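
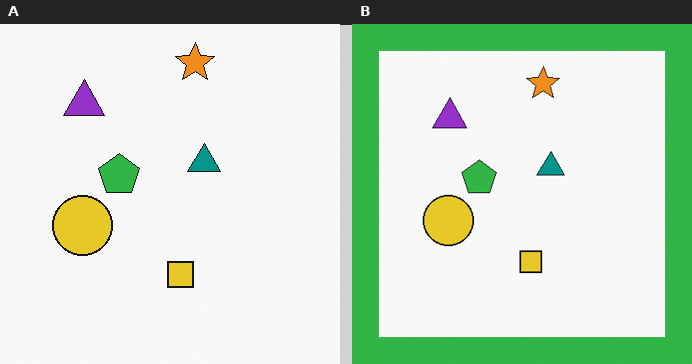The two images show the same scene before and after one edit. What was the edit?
It was framed with a green border.

A solid green frame runs around the edge of the right (B) image, with the content slightly shrunk inside it.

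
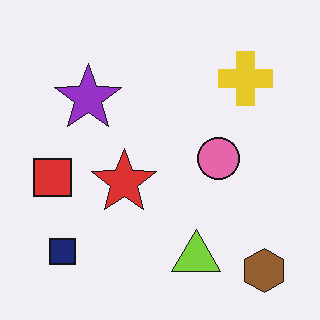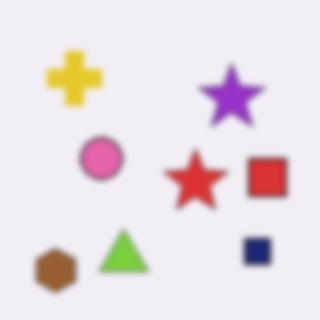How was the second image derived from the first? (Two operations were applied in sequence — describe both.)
This is the original image flipped horizontally (left ↔ right), then moderately blurred.

The red square is in the left of the first image and the right of the second — shapes on opposite sides of the vertical midline have swapped in a mirror flip. Shape edges and outlines are uniformly softened across the whole image.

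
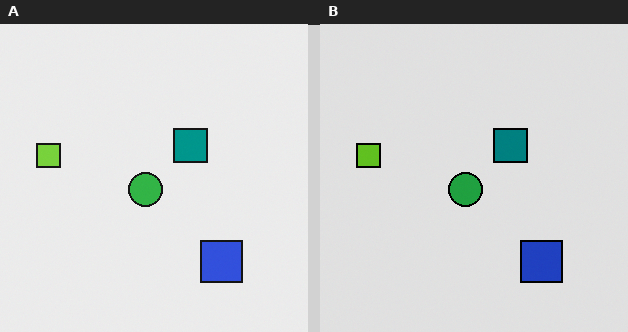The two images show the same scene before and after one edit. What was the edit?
It was moderately posterized.

Each flat color has snapped to a coarser quantized level — most visibly, the near-white background has dropped to a flat grey.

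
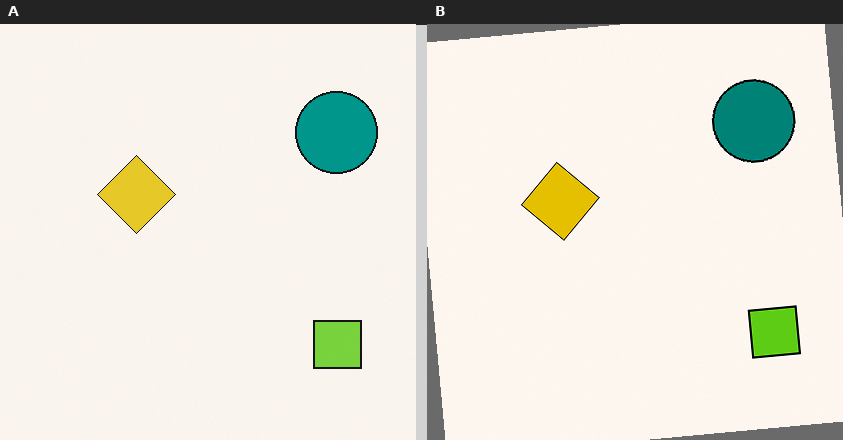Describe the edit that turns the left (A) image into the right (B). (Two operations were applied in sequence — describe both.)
The right (B) image is the left (A) rotated counter-clockwise by a slight angle, then given slightly increased contrast.

Every shape is tilted by the same angle and the image corners show triangular fill wedges — a whole-image rotation by a non-right angle. Tones are pushed away from mid-grey across the whole image — a global contrast change.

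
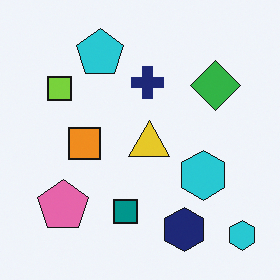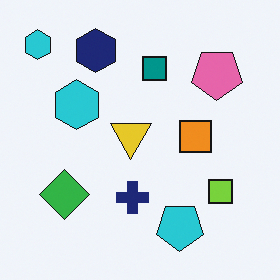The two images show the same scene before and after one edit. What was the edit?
Rotated 180°.

The pink pentagon sits in the bottom-left of the first image and the top-right of the second — consistent with a whole-image 180° rotation.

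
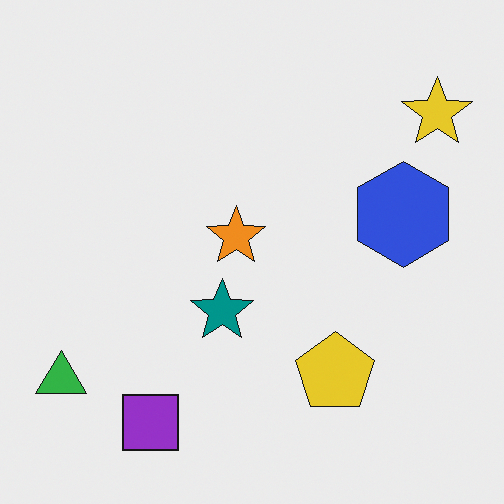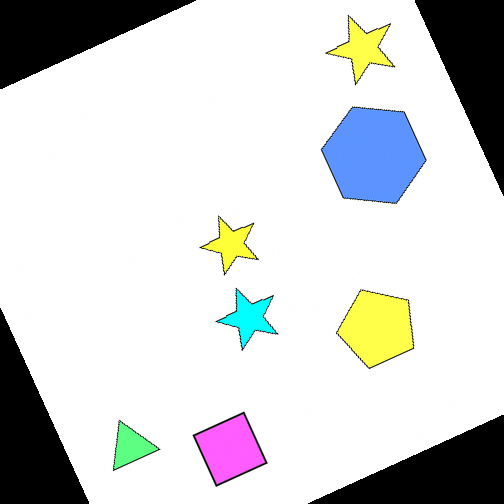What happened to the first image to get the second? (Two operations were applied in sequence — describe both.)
The transformation is: noticeably brightened, then rotated counter-clockwise by a moderate amount.

Every pixel — background and shapes alike — is uniformly brightened. Every shape is tilted by the same angle and the image corners show triangular fill wedges — a whole-image rotation by a non-right angle.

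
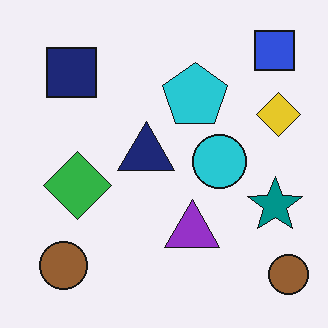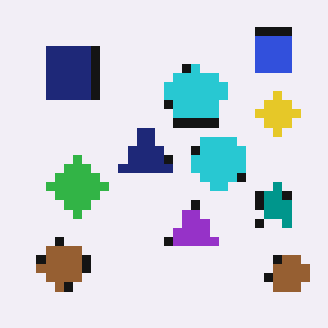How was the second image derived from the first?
It was heavily pixelated into large blocks.

Shapes are reduced to large square blocks; fine edges and outlines are lost — a downscale-then-upscale (mosaic) effect.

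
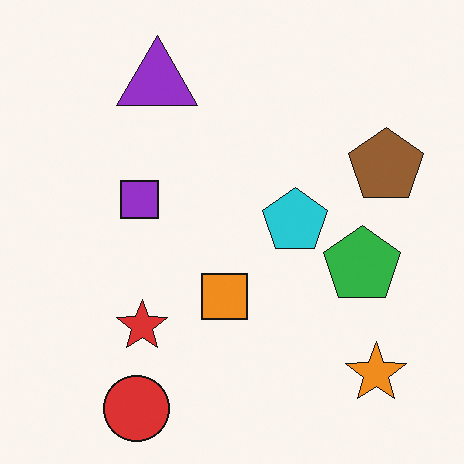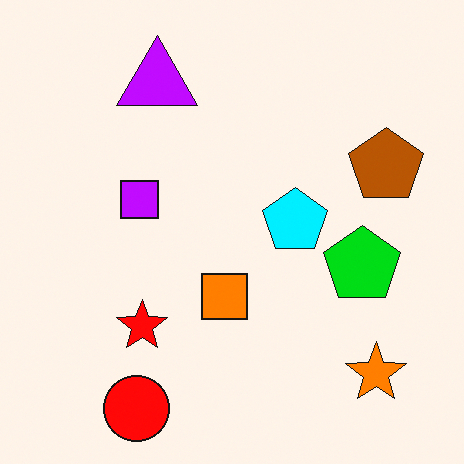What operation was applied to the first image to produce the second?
Heavily oversaturated.

All colors are more vivid — a global saturation change.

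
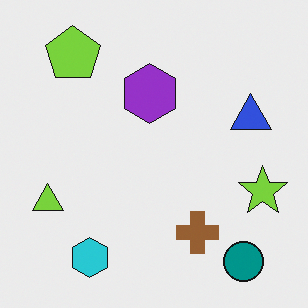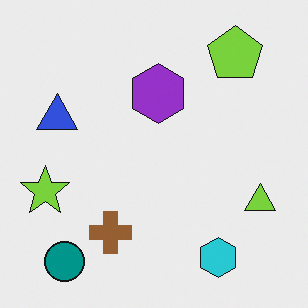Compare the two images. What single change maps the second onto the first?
The first image is the second flipped horizontally (left ↔ right).

The lime star is in the left of the second image and the right of the first — shapes on opposite sides of the vertical midline have swapped in a mirror flip.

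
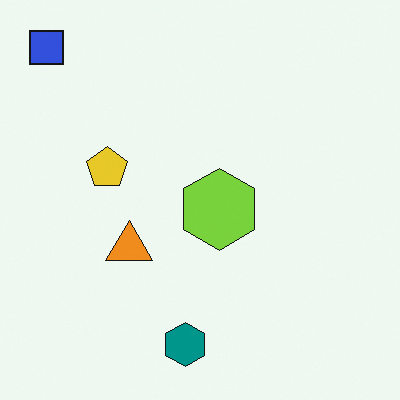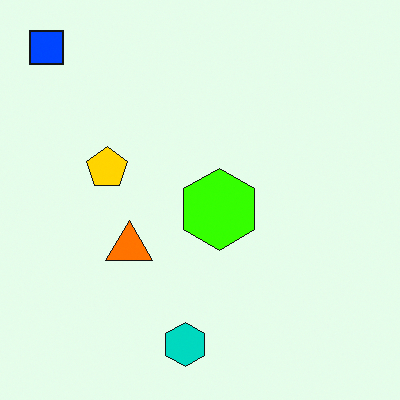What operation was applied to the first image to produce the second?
Made much more vivid (saturation change).

All colors are more vivid — a global saturation change.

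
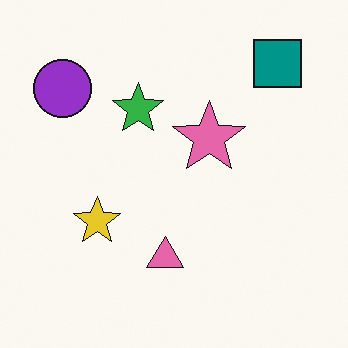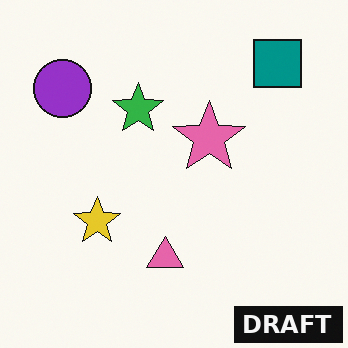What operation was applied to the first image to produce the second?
It was watermarked with the text "DRAFT" in the lower-right corner.

A dark label reading "DRAFT" appears in the lower-right corner.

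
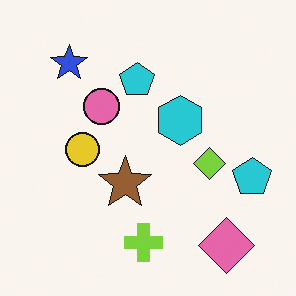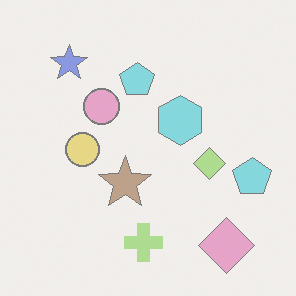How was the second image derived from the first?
This is the original image washed out (contrast reduced).

Tones are pushed toward mid-grey across the whole image — a global contrast change.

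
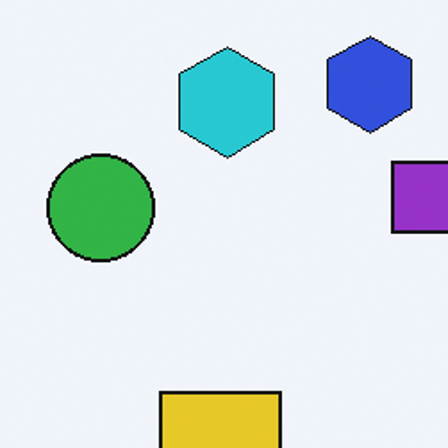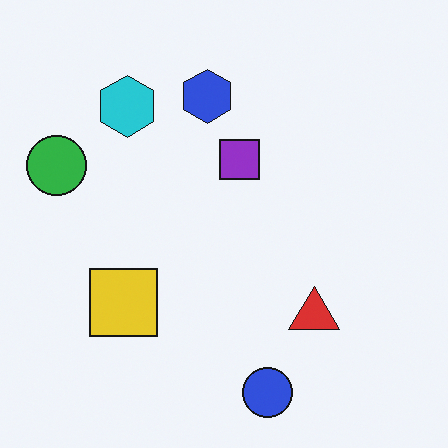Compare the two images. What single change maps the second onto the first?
Cropped tightly and scaled back up.

The visible shapes are larger and the field of view is narrower; shapes near the original edges may be partly or wholly outside the frame — a crop-and-rescale.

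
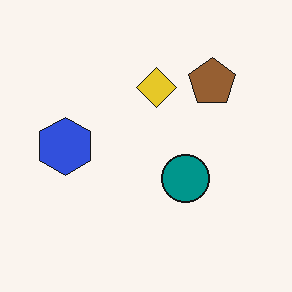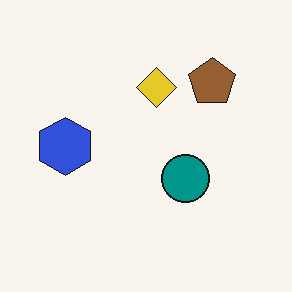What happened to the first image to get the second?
The image was JPEG-compressed with visible artifacts.

Blocky 8×8 compression artifacts appear around shape edges and the flat background shows ringing — characteristic JPEG degradation.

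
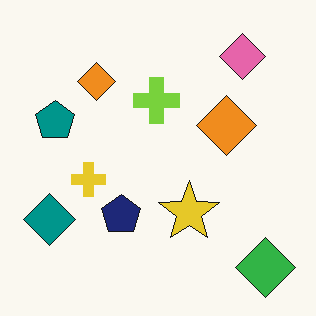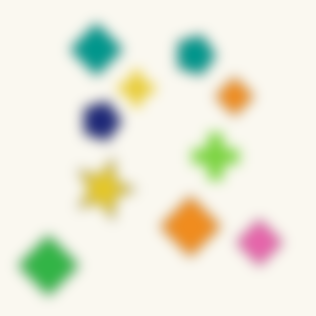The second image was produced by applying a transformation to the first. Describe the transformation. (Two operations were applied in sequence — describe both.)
The image was rotated 90° clockwise, then strongly gaussian-blurred.

The green diamond sits in the bottom-right of the first image and the bottom-left of the second — consistent with a whole-image 90° clockwise rotation. Shape edges and outlines are uniformly softened across the whole image.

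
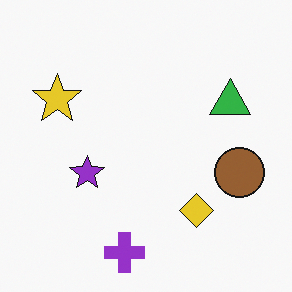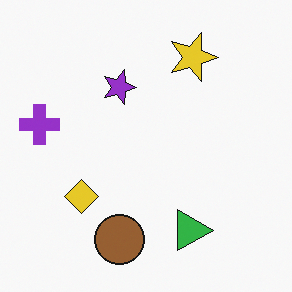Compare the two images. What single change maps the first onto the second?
This is the original image rotated 90° clockwise.

The purple cross sits in the bottom of the first image and the left of the second — consistent with a whole-image 90° clockwise rotation.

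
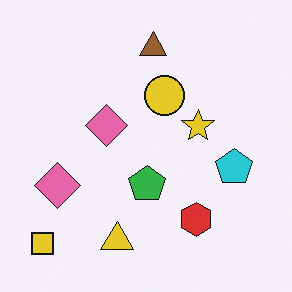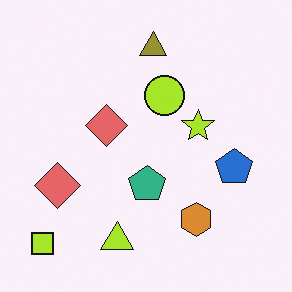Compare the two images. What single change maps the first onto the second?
The second image is the first hue-shifted slightly.

Every shape's color has rotated by the same amount around the hue wheel — a uniform hue shift.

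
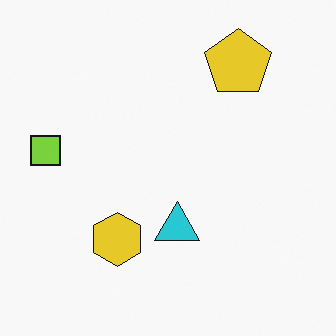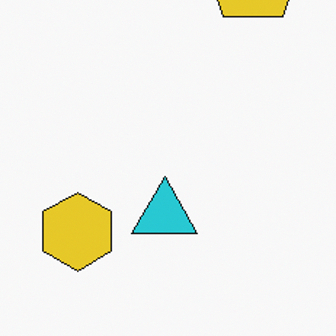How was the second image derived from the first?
Cropped to a modestly smaller region and rescaled.

The visible shapes are larger and the field of view is narrower; shapes near the original edges may be partly or wholly outside the frame — a crop-and-rescale.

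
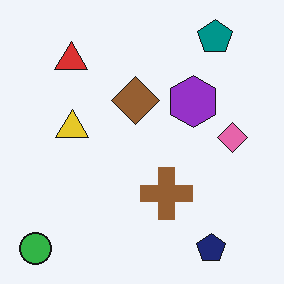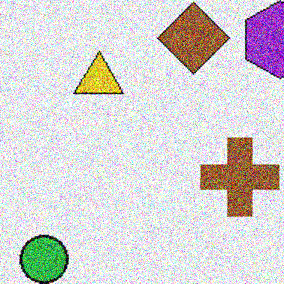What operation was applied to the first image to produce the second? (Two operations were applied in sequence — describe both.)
Cropped slightly and scaled back up, then degraded with a thick layer of grain.

The visible shapes are larger and the field of view is narrower; shapes near the original edges may be partly or wholly outside the frame — a crop-and-rescale. Random speckle covers the whole image, including the flat background.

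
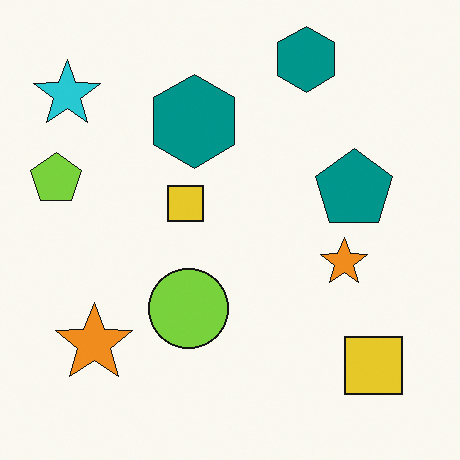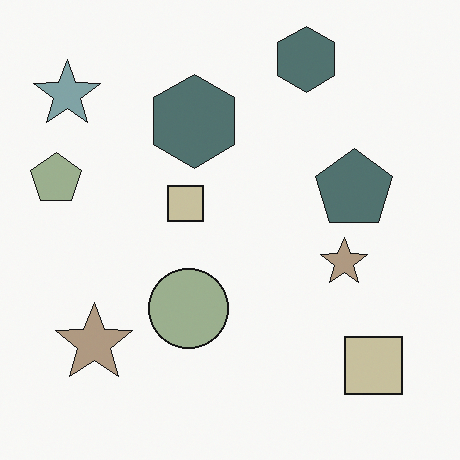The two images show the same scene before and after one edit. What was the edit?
The image was heavily desaturated.

All colors are more muted and greyish — a global saturation change.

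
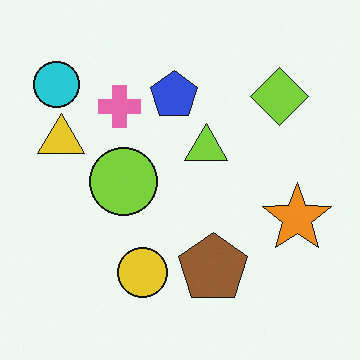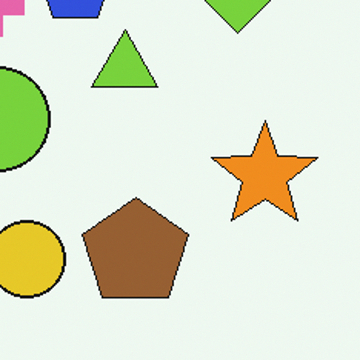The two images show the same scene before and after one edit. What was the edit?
The second image is the first cropped to a modestly smaller region and rescaled.

The visible shapes are larger and the field of view is narrower; shapes near the original edges may be partly or wholly outside the frame — a crop-and-rescale.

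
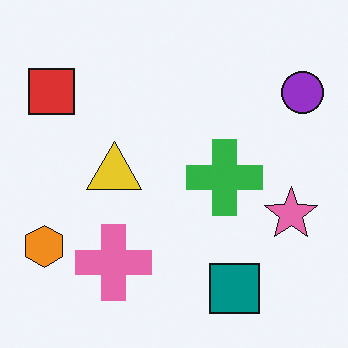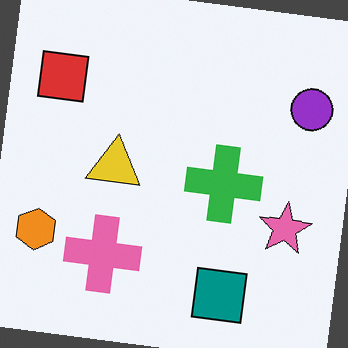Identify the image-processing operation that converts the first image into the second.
Rotated clockwise by a few degrees.

Every shape is tilted by the same angle and the image corners show triangular fill wedges — a whole-image rotation by a non-right angle.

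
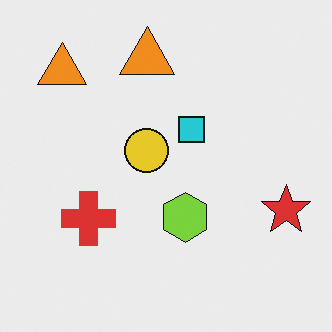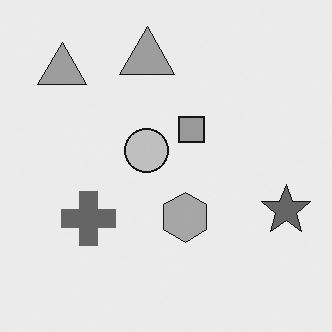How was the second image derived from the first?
The transformation is: converted to grayscale.

All color is removed — every shape is now a shade of grey.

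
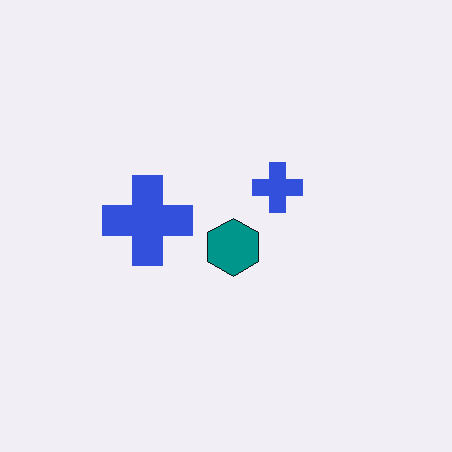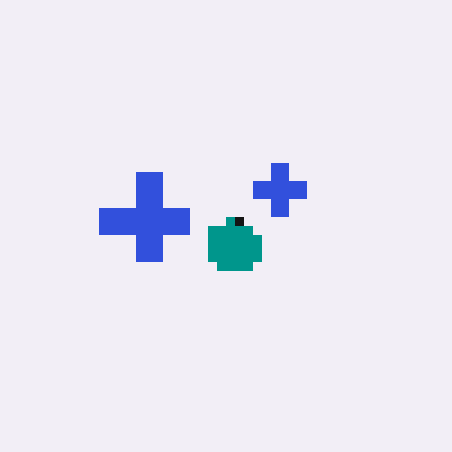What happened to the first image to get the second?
The image was heavily pixelated into large blocks.

Shapes are reduced to large square blocks; fine edges and outlines are lost — a downscale-then-upscale (mosaic) effect.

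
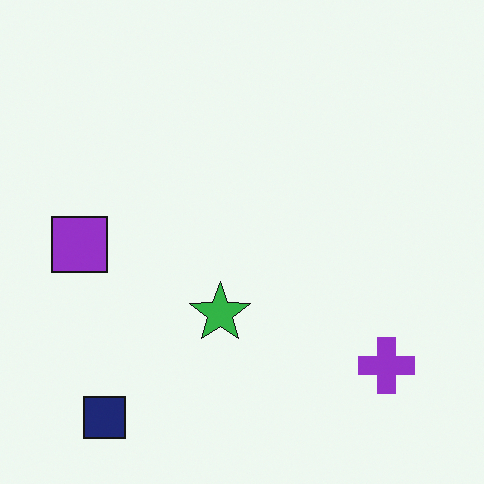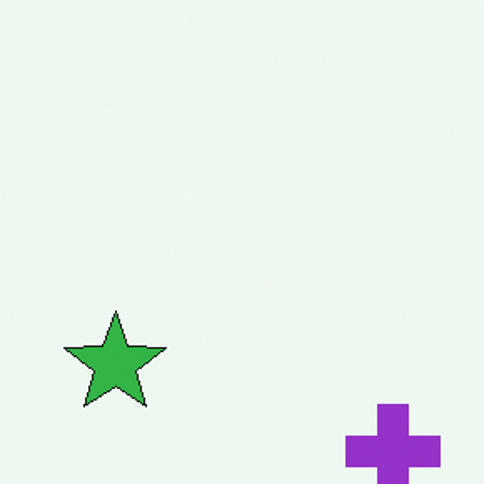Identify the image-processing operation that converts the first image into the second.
Cropped tightly and scaled back up.

The visible shapes are larger and the field of view is narrower; shapes near the original edges may be partly or wholly outside the frame — a crop-and-rescale.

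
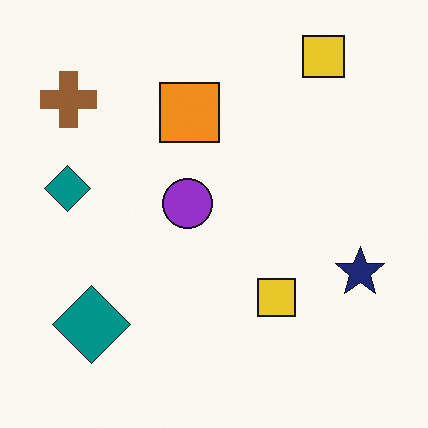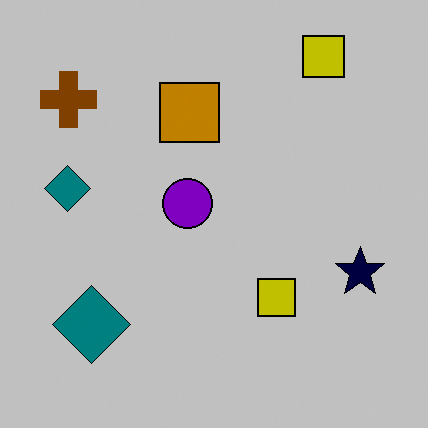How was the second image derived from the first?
The transformation is: heavily posterized to just a handful of flat colors.

Each flat color has snapped to a coarser quantized level — most visibly, the near-white background has dropped to a flat grey.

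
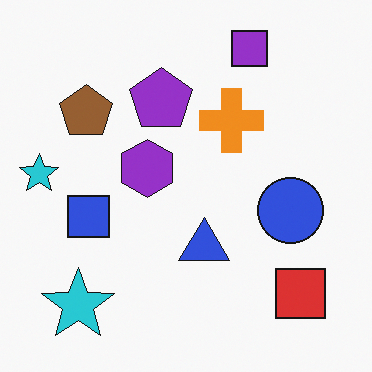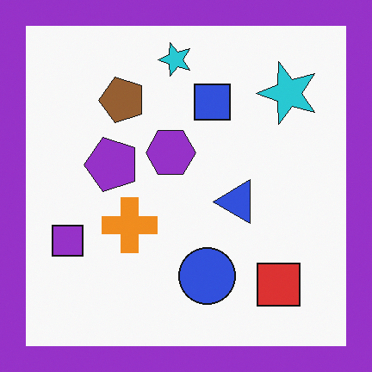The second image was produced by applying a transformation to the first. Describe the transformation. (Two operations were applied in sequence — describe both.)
Transposed (reflected across the top-left ↔ bottom-right diagonal), then framed with a purple border.

Shapes have swapped their row and column positions — what was in the top-right is now in the bottom-left — a diagonal reflection. A solid purple frame runs around the edge of the second image, with the content slightly shrunk inside it.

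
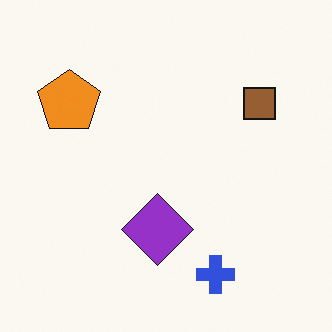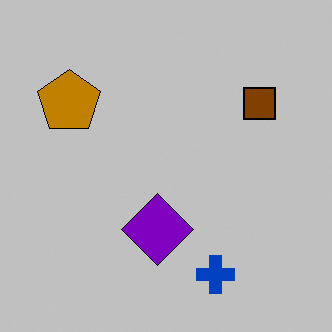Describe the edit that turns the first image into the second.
The image was heavily posterized to just a handful of flat colors.

Each flat color has snapped to a coarser quantized level — most visibly, the near-white background has dropped to a flat grey.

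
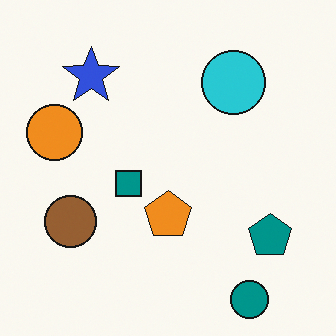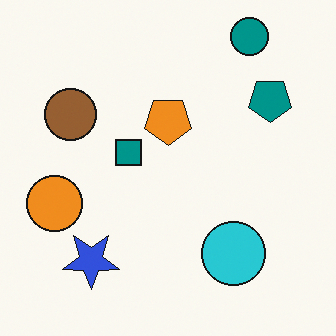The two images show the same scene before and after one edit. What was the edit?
The image was flipped vertically (top ↔ bottom).

The teal circle is in the bottom-right of the first image and the top-right of the second — shapes on opposite sides of the horizontal midline have swapped in a mirror flip.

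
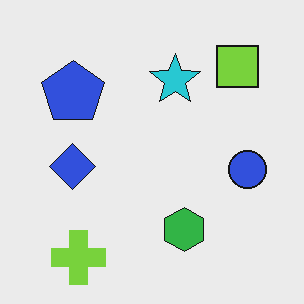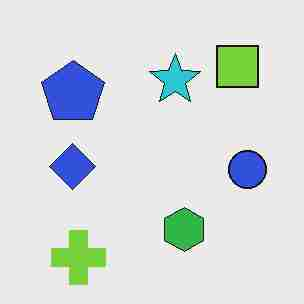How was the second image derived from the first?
It was heavily JPEG-compressed with obvious blocking artifacts.

Blocky 8×8 compression artifacts appear around shape edges and the flat background shows ringing — characteristic JPEG degradation.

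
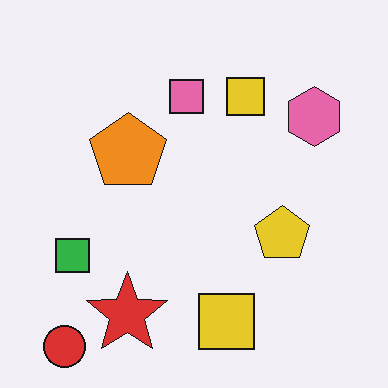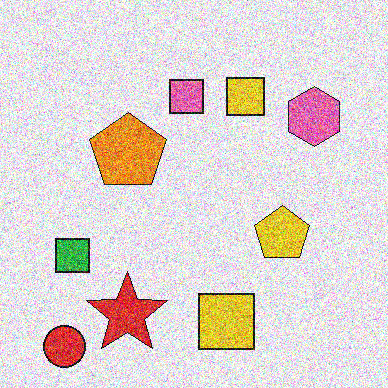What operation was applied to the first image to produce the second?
This is the original image degraded with a thick layer of grain.

Random speckle covers the whole image, including the flat background.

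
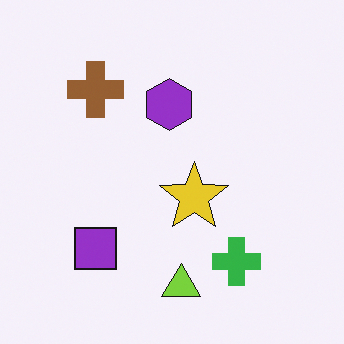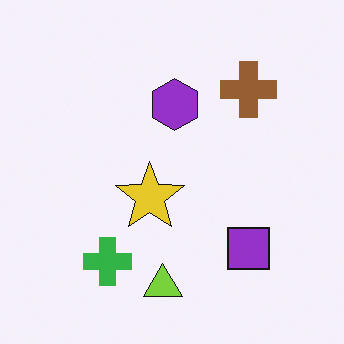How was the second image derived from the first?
This is the original image flipped horizontally (left ↔ right).

The brown cross is in the top-left of the first image and the top-right of the second — shapes on opposite sides of the vertical midline have swapped in a mirror flip.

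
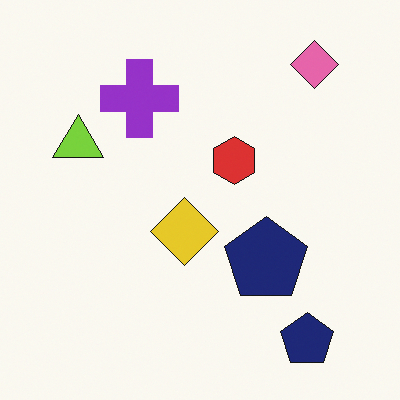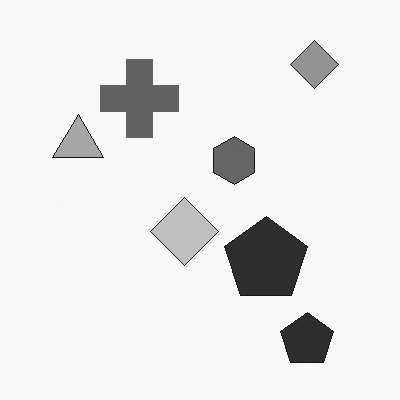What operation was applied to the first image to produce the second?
The transformation is: converted to grayscale.

All color is removed — every shape is now a shade of grey.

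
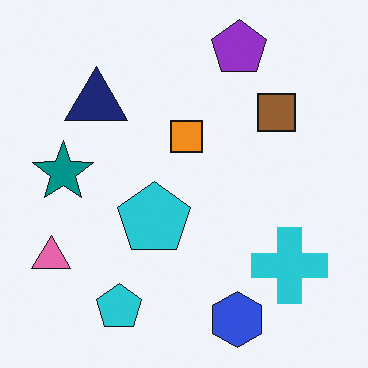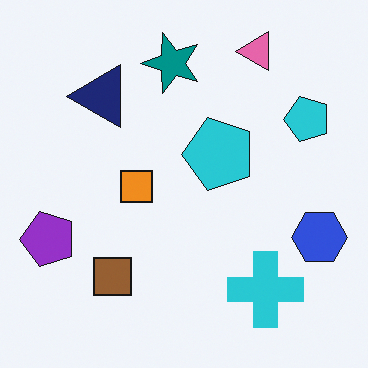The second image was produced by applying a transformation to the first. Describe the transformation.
This is the original image transposed (reflected across the top-left ↔ bottom-right diagonal).

Shapes have swapped their row and column positions — what was in the top-right is now in the bottom-left — a diagonal reflection.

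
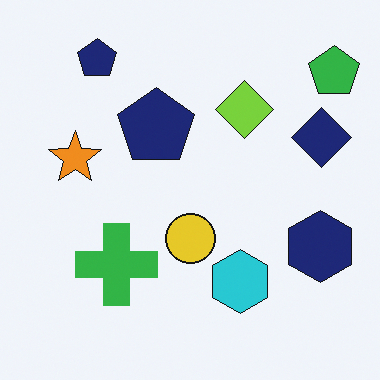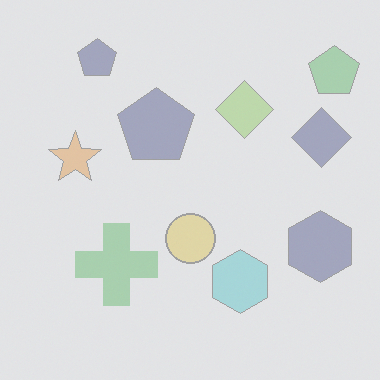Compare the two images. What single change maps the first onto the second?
The image was washed out (contrast reduced).

Tones are pushed toward mid-grey across the whole image — a global contrast change.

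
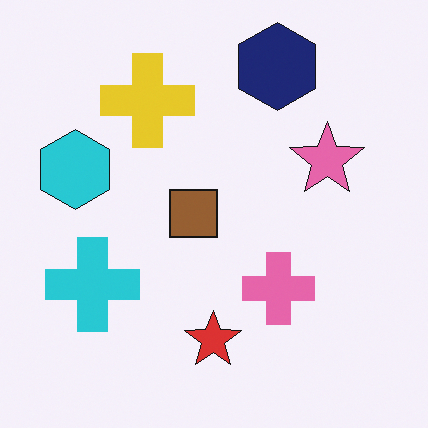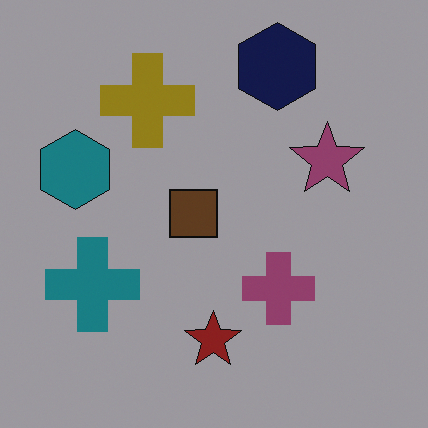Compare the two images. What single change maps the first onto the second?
The transformation is: noticeably darkened.

Every pixel — background and shapes alike — is uniformly darkened.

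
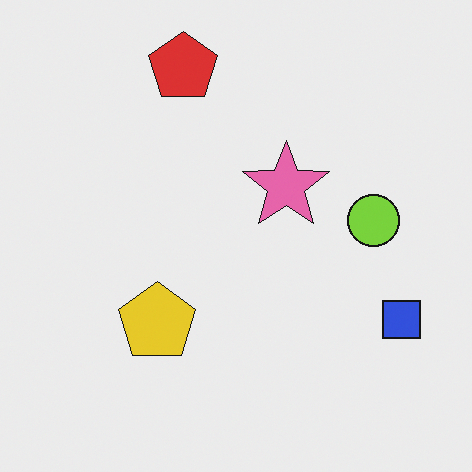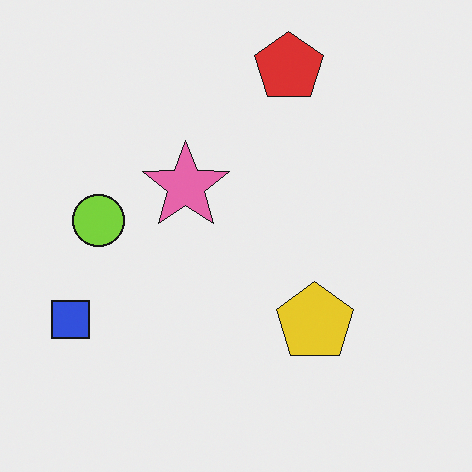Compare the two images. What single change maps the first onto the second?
The transformation is: flipped horizontally (left ↔ right).

The blue square is in the bottom-right of the first image and the bottom-left of the second — shapes on opposite sides of the vertical midline have swapped in a mirror flip.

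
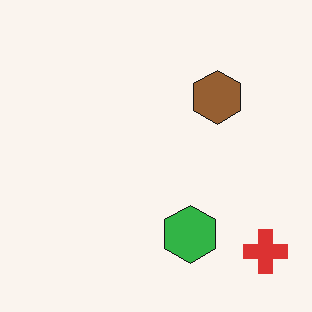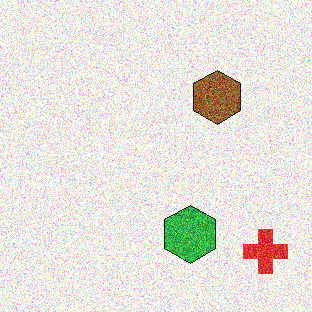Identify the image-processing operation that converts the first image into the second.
The second image is the first degraded with heavy additive noise.

Random speckle covers the whole image, including the flat background.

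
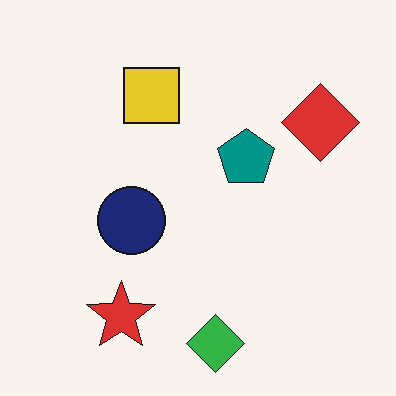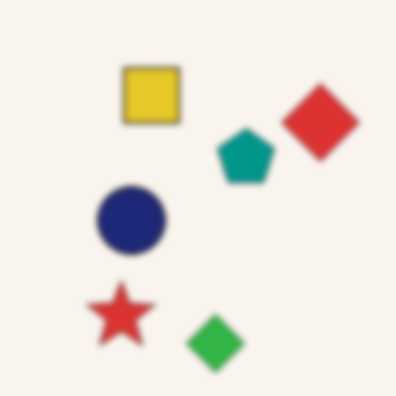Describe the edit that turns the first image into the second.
The transformation is: moderately blurred.

Shape edges and outlines are uniformly softened across the whole image.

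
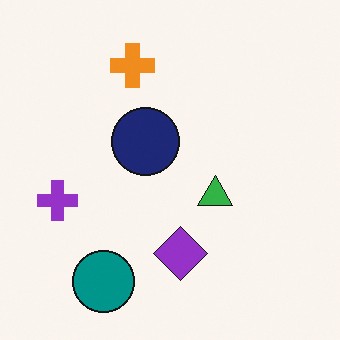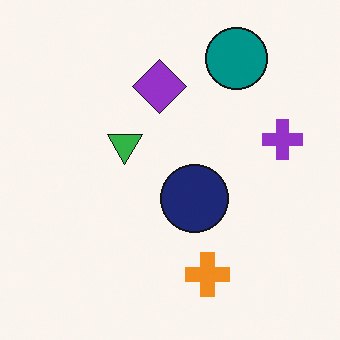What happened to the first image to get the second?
Rotated 180°.

The teal circle sits in the bottom-left of the first image and the top-right of the second — consistent with a whole-image 180° rotation.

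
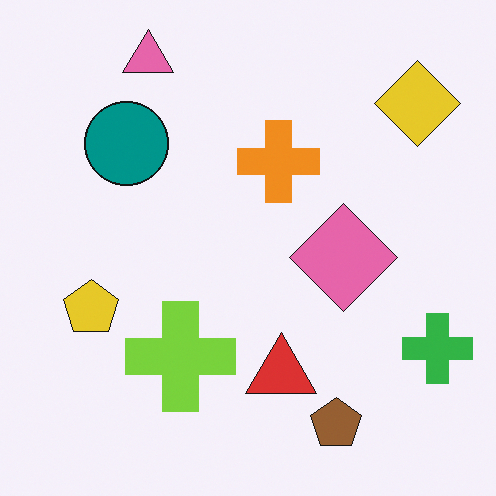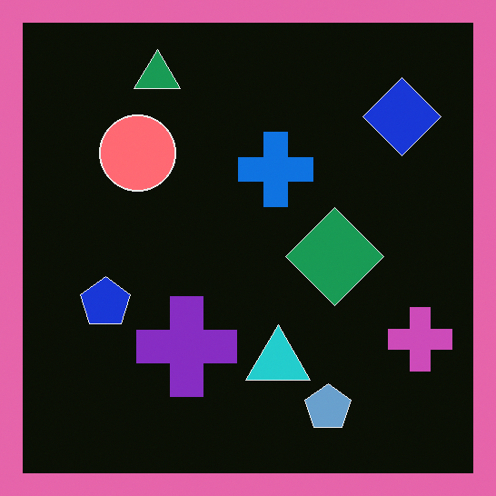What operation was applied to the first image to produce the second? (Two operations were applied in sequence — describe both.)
It was color-inverted (negative), then framed with a pink border.

The light background has become dark and every shape's color is its complement — a photographic negative. A solid pink frame runs around the edge of the second image, with the content slightly shrunk inside it.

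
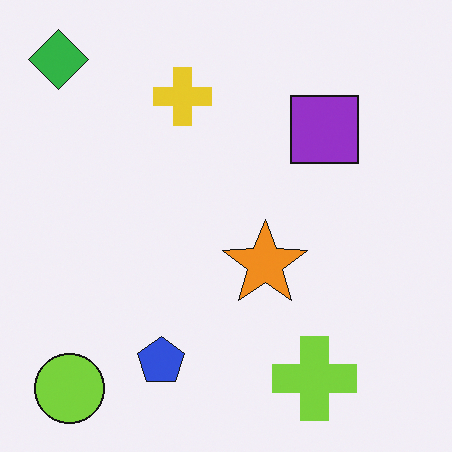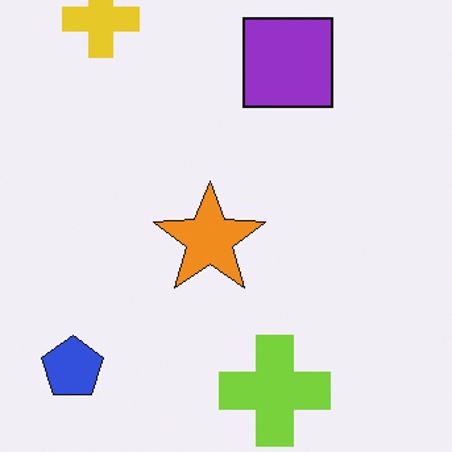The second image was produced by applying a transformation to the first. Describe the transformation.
The second image is the first cropped slightly and scaled back up.

The visible shapes are larger and the field of view is narrower; shapes near the original edges may be partly or wholly outside the frame — a crop-and-rescale.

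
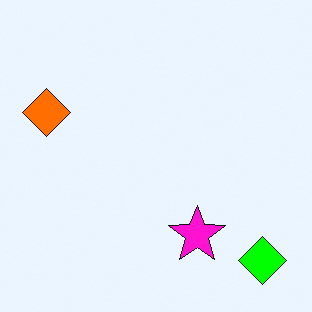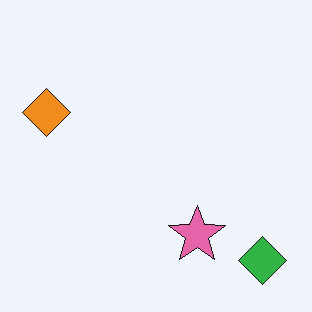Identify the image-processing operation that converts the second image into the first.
The transformation is: made much more vivid (saturation change).

All colors are more vivid — a global saturation change.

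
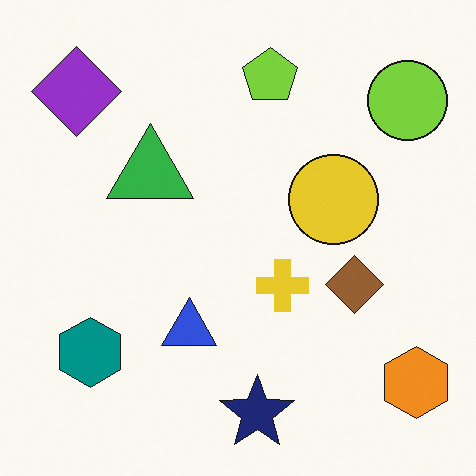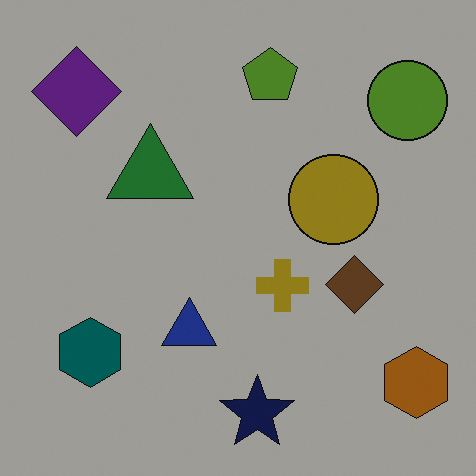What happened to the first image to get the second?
The transformation is: noticeably darkened.

Every pixel — background and shapes alike — is uniformly darkened.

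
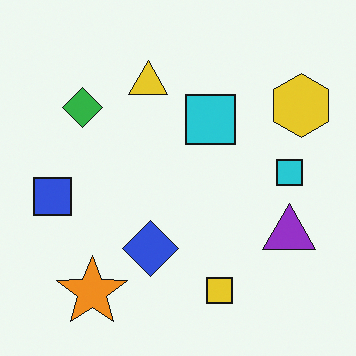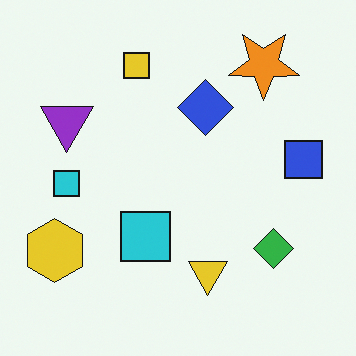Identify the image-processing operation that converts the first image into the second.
It was rotated 180°.

The yellow hexagon sits in the top-right of the first image and the bottom-left of the second — consistent with a whole-image 180° rotation.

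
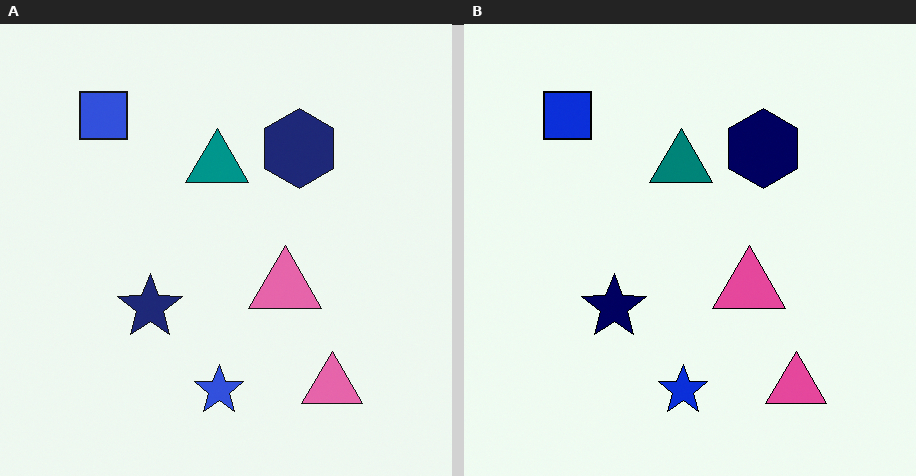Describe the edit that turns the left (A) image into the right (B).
The image was given slightly increased contrast.

Tones are pushed away from mid-grey across the whole image — a global contrast change.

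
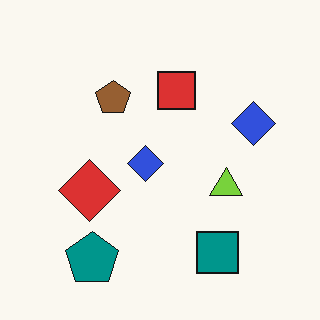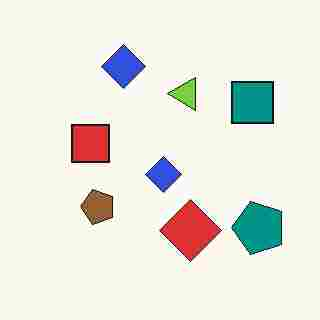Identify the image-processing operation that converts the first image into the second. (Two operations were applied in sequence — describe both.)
This is the original image rotated 90° counter-clockwise, then heavily JPEG-compressed with obvious blocking artifacts.

The teal pentagon sits in the bottom-left of the first image and the bottom-right of the second — consistent with a whole-image 90° counter-clockwise rotation. Blocky 8×8 compression artifacts appear around shape edges and the flat background shows ringing — characteristic JPEG degradation.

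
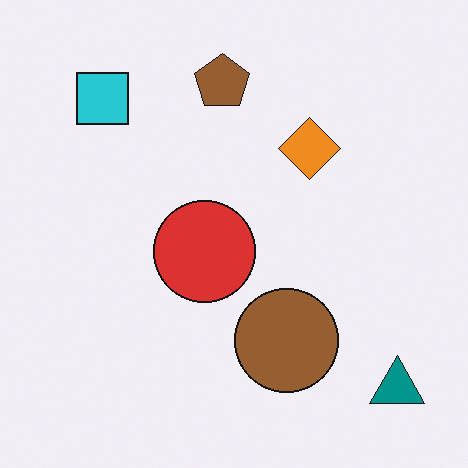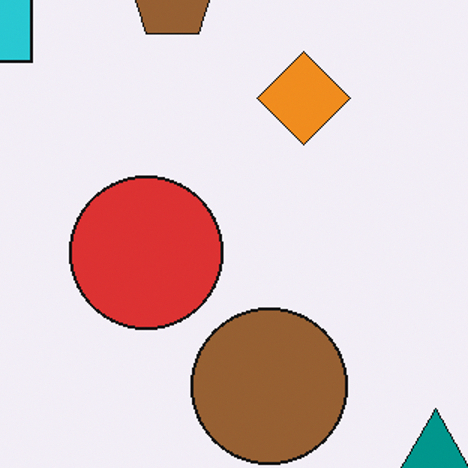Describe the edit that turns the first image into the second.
It was cropped slightly and scaled back up.

The visible shapes are larger and the field of view is narrower; shapes near the original edges may be partly or wholly outside the frame — a crop-and-rescale.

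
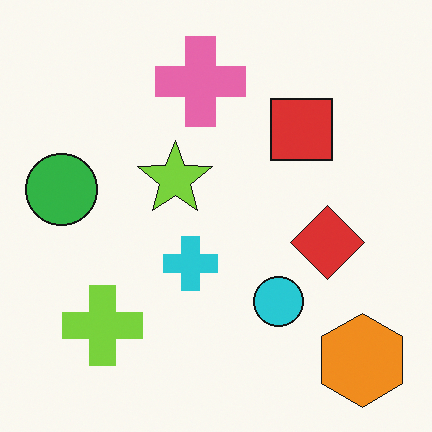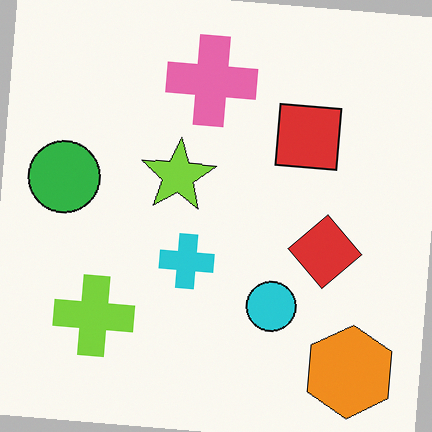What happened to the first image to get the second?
The image was rotated clockwise by a small amount.

Every shape is tilted by the same angle and the image corners show triangular fill wedges — a whole-image rotation by a non-right angle.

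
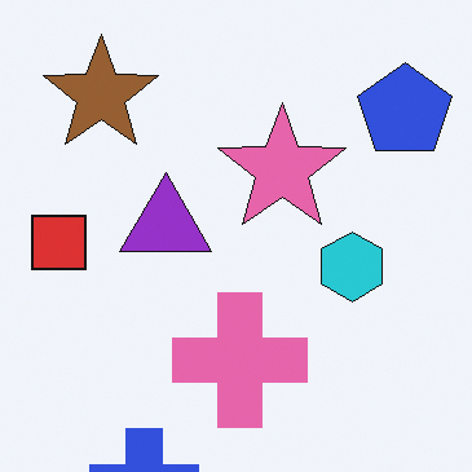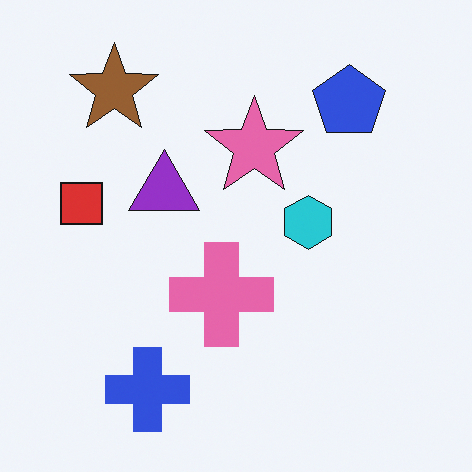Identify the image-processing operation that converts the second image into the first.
It was cropped to a modestly smaller region and rescaled.

The visible shapes are larger and the field of view is narrower; shapes near the original edges may be partly or wholly outside the frame — a crop-and-rescale.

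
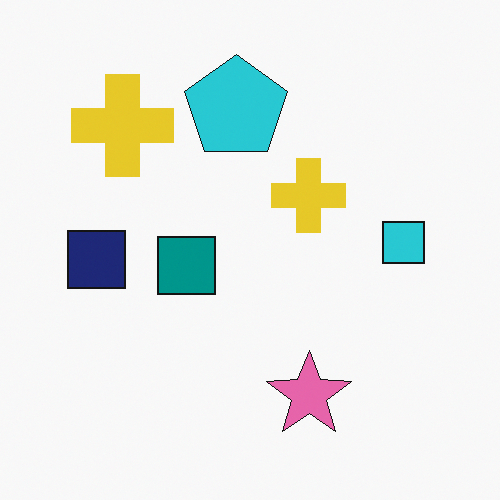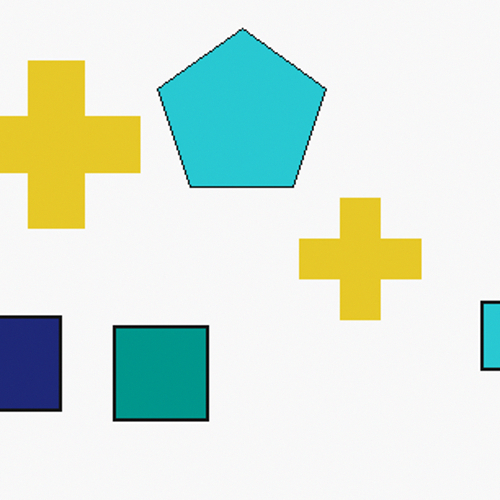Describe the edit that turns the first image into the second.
Cropped tightly and scaled back up.

The visible shapes are larger and the field of view is narrower; shapes near the original edges may be partly or wholly outside the frame — a crop-and-rescale.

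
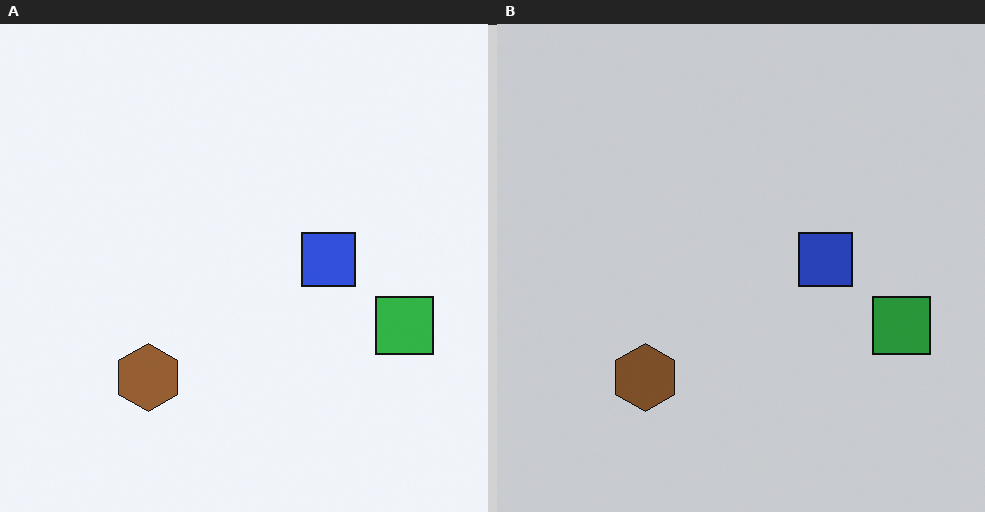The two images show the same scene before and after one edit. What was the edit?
Slightly darkened.

Every pixel — background and shapes alike — is uniformly darkened.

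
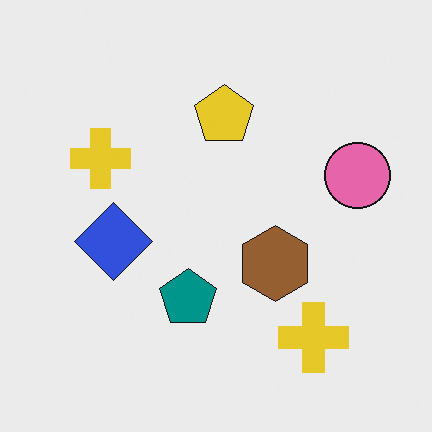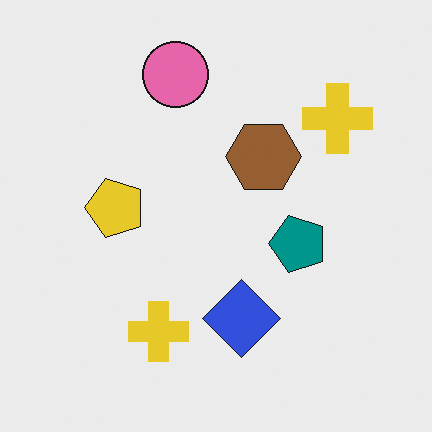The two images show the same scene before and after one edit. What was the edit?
The transformation is: rotated 90° counter-clockwise.

The pink circle sits in the right of the first image and the top of the second — consistent with a whole-image 90° counter-clockwise rotation.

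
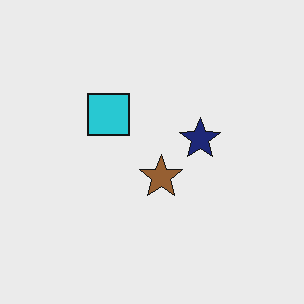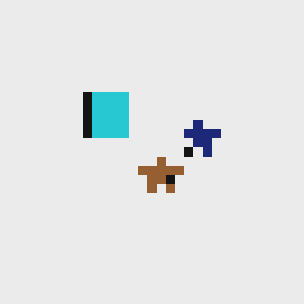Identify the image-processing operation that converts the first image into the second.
The second image is the first coarsely pixelated.

Shapes are reduced to large square blocks; fine edges and outlines are lost — a downscale-then-upscale (mosaic) effect.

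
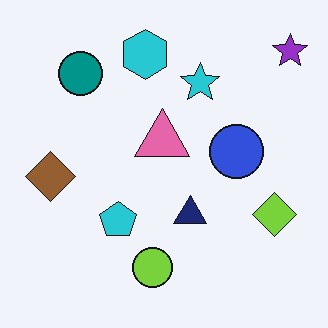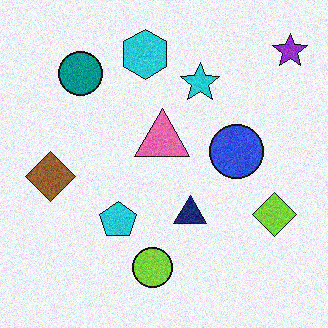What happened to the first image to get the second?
The second image is the first degraded with visible gaussian noise.

Random speckle covers the whole image, including the flat background.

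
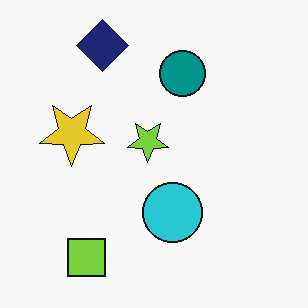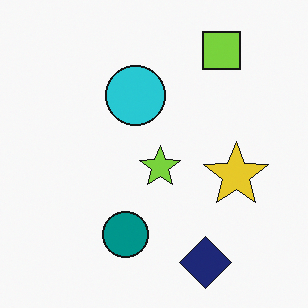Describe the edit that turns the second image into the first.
The first image is the second rotated 180°.

The lime square sits in the top-right of the second image and the bottom-left of the first — consistent with a whole-image 180° rotation.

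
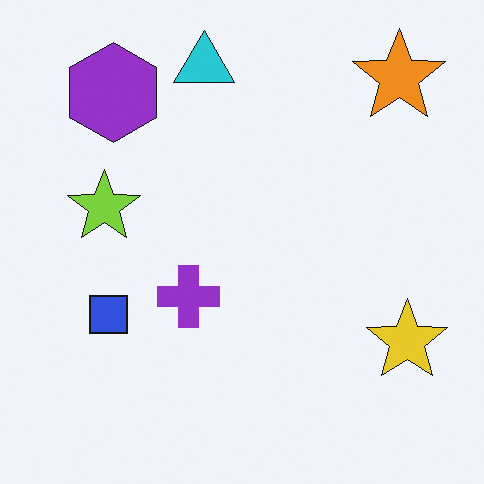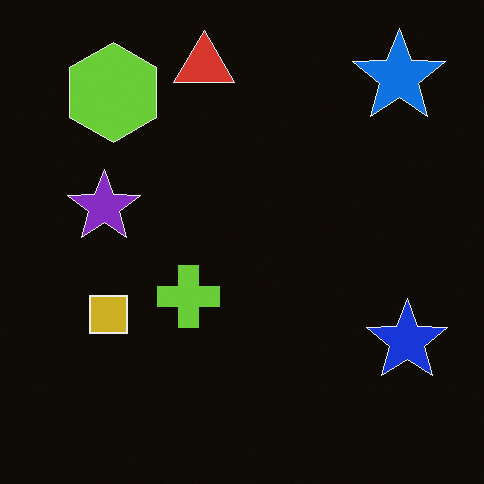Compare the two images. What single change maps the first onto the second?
The image was color-inverted (negative).

The light background has become dark and every shape's color is its complement — a photographic negative.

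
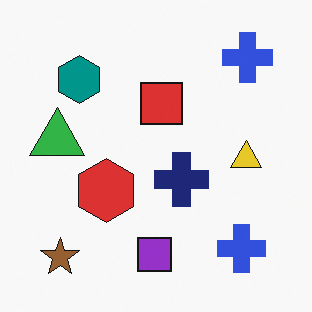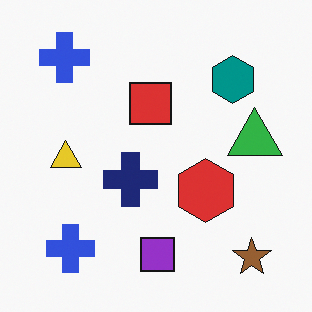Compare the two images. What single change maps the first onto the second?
The second image is the first flipped horizontally (left ↔ right).

The green triangle is in the left of the first image and the right of the second — shapes on opposite sides of the vertical midline have swapped in a mirror flip.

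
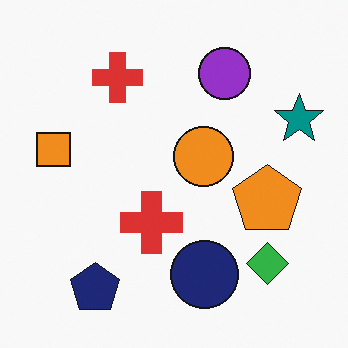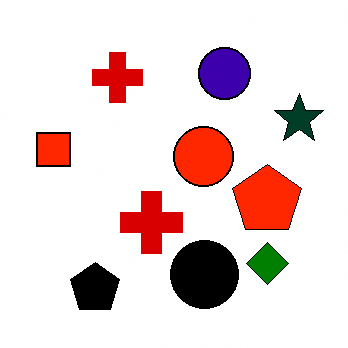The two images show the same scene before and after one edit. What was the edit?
This is the original image boosted in contrast.

Tones are pushed away from mid-grey across the whole image — a global contrast change.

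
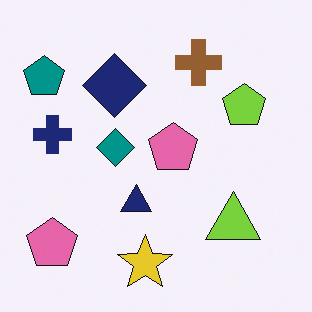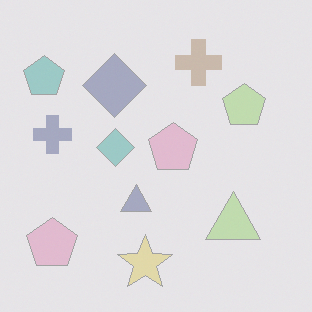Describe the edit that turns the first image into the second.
The image was given much lower contrast.

Tones are pushed toward mid-grey across the whole image — a global contrast change.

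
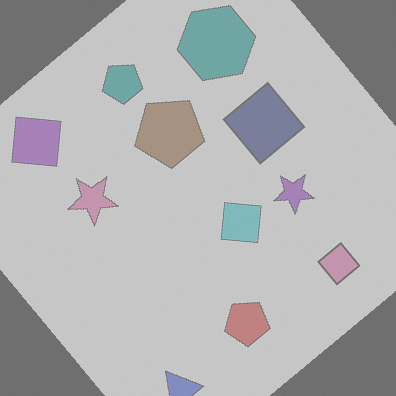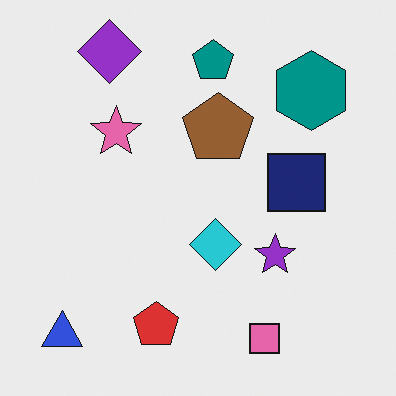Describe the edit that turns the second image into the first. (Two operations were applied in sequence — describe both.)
The first image is the second rotated counter-clockwise by a large amount — several tens of degrees, then given much lower contrast.

Every shape is tilted by the same angle and the image corners show triangular fill wedges — a whole-image rotation by a non-right angle. Tones are pushed toward mid-grey across the whole image — a global contrast change.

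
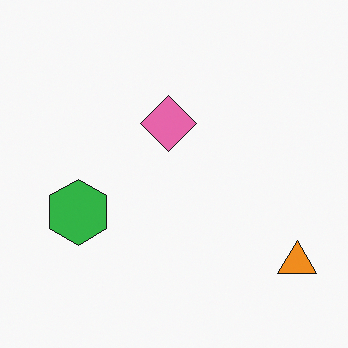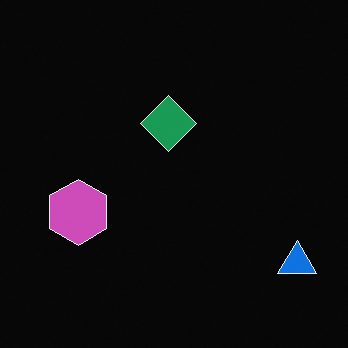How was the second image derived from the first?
The second image is the first color-inverted (negative).

The light background has become dark and every shape's color is its complement — a photographic negative.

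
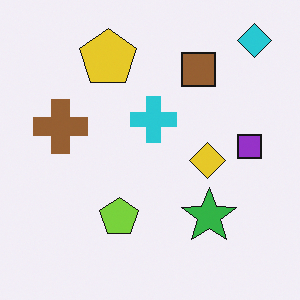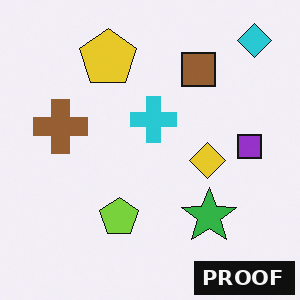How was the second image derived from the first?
This is the original image watermarked with the text "PROOF" in the lower-right corner.

A dark label reading "PROOF" appears in the lower-right corner.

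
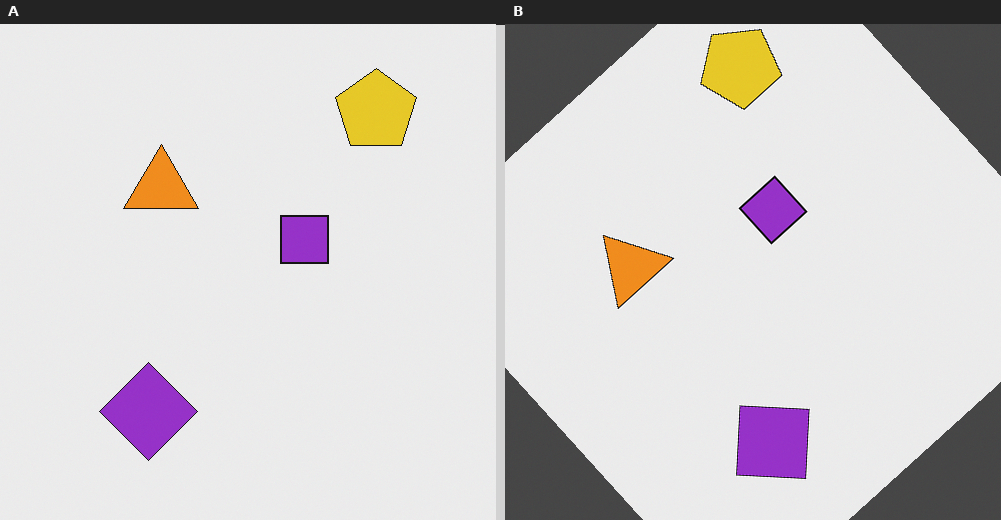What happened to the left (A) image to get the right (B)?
The image was rotated counter-clockwise by a large amount — several tens of degrees.

Every shape is tilted by the same angle and the image corners show triangular fill wedges — a whole-image rotation by a non-right angle.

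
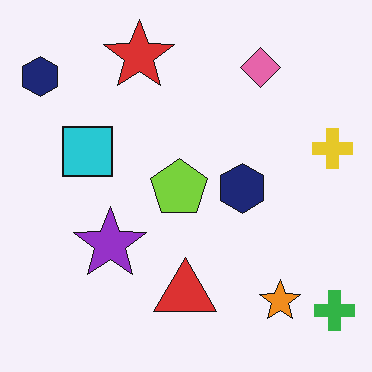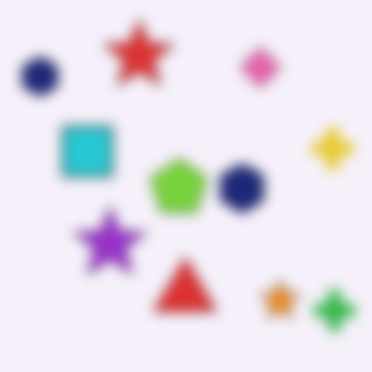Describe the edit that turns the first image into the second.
The transformation is: heavily blurred.

Shape edges and outlines are uniformly softened across the whole image.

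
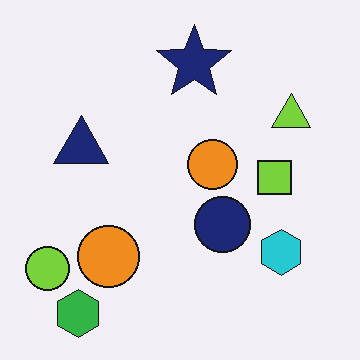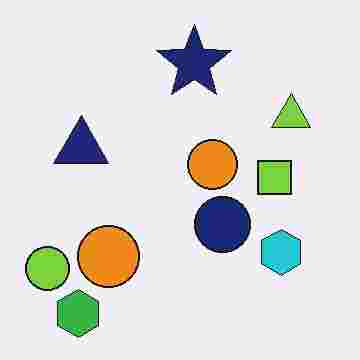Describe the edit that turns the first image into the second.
It was degraded with heavy JPEG compression.

Blocky 8×8 compression artifacts appear around shape edges and the flat background shows ringing — characteristic JPEG degradation.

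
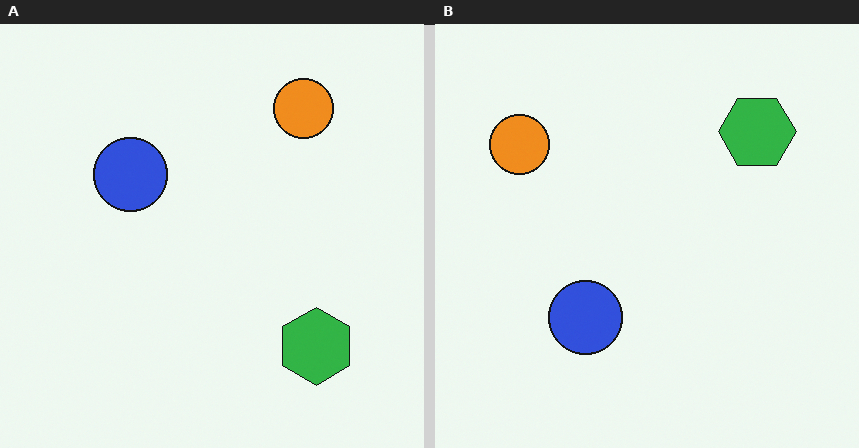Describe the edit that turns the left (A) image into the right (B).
The right (B) image is the left (A) rotated 90° counter-clockwise.

The orange circle sits in the top-right of the left (A) image and the top-left of the right (B) — consistent with a whole-image 90° counter-clockwise rotation.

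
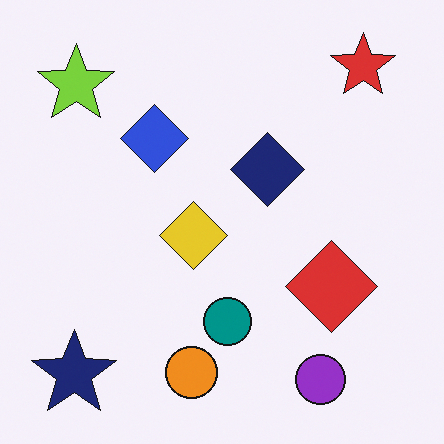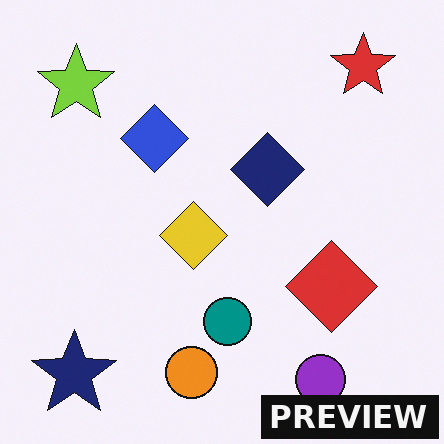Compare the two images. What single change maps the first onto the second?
The image was watermarked with the text "PREVIEW" in the lower-right corner.

A dark label reading "PREVIEW" appears in the lower-right corner.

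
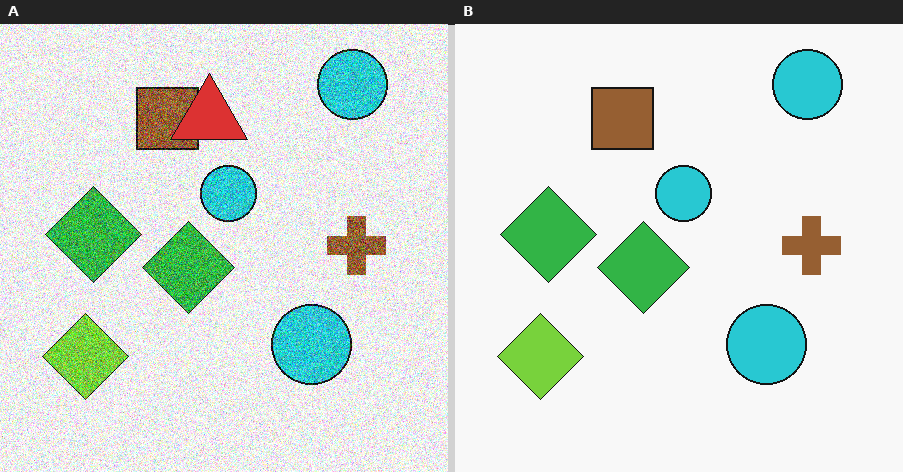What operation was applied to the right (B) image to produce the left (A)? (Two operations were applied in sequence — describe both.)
Degraded with strong gaussian noise, then overlaid with an additional red triangle.

Random speckle covers the whole image, including the flat background. A red triangle appears in the left (A) image that is absent from the right (B).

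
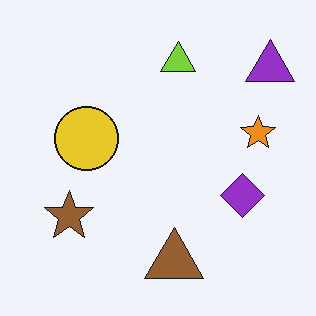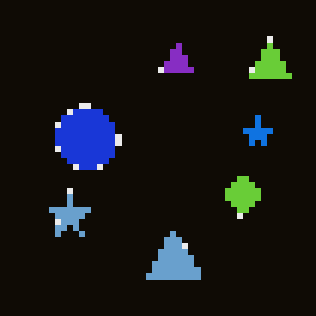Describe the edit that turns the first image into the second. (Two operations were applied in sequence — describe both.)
The second image is the first pixelated into visible square blocks, then color-inverted (negative).

Shapes are reduced to large square blocks; fine edges and outlines are lost — a downscale-then-upscale (mosaic) effect. The light background has become dark and every shape's color is its complement — a photographic negative.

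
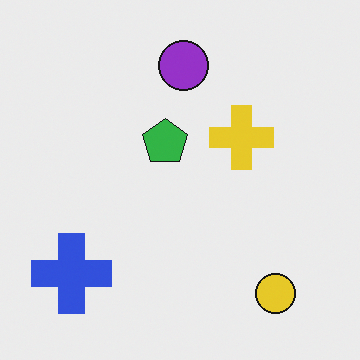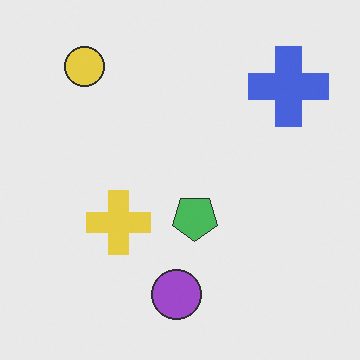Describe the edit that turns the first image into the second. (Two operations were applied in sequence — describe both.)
It was given slightly reduced contrast, then rotated 180°.

Tones are pushed toward mid-grey across the whole image — a global contrast change. The yellow circle sits in the bottom-right of the first image and the top-left of the second — consistent with a whole-image 180° rotation.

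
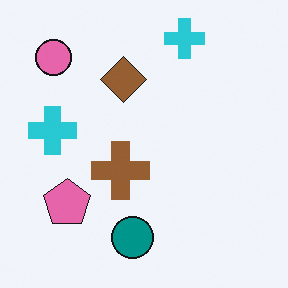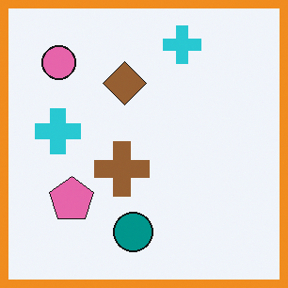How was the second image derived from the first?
The transformation is: framed with a orange border.

A solid orange frame runs around the edge of the second image, with the content slightly shrunk inside it.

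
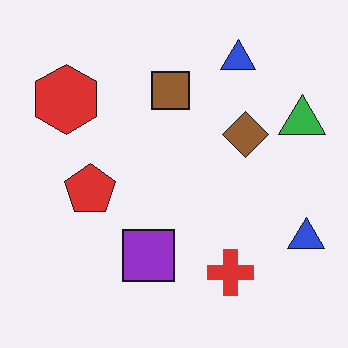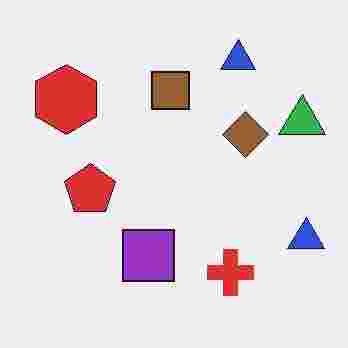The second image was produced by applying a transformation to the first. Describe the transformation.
The transformation is: heavily JPEG-compressed with obvious blocking artifacts.

Blocky 8×8 compression artifacts appear around shape edges and the flat background shows ringing — characteristic JPEG degradation.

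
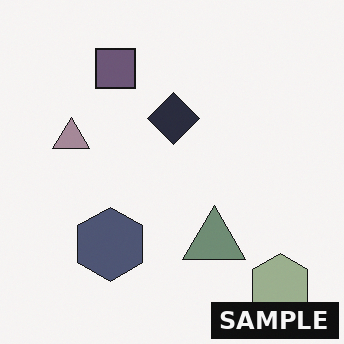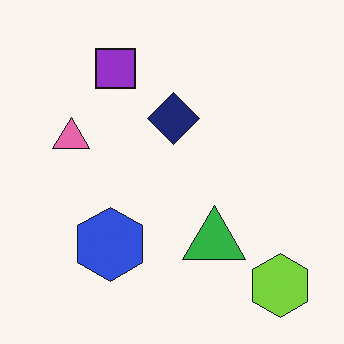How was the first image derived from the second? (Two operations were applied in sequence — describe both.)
The image was heavily desaturated, then watermarked with the text "SAMPLE" in the lower-right corner.

All colors are more muted and greyish — a global saturation change. A dark label reading "SAMPLE" appears in the lower-right corner.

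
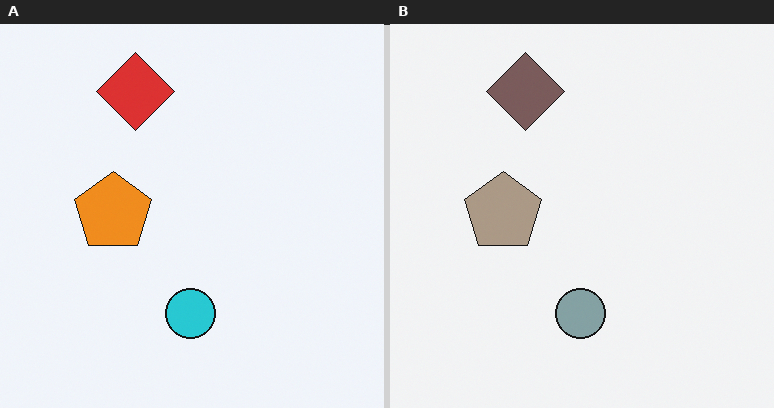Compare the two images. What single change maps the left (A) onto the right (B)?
The transformation is: heavily desaturated.

All colors are more muted and greyish — a global saturation change.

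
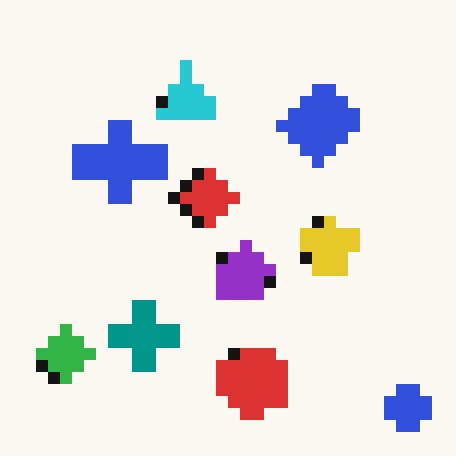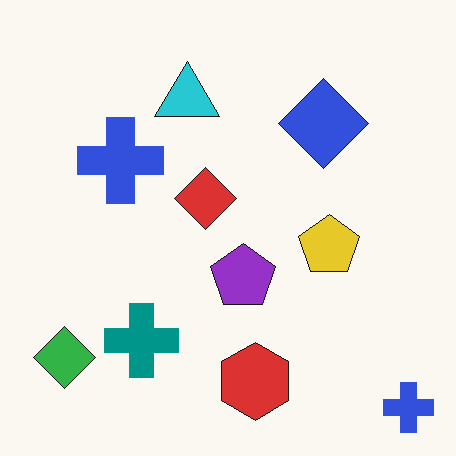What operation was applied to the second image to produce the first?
The image was coarsely pixelated.

Shapes are reduced to large square blocks; fine edges and outlines are lost — a downscale-then-upscale (mosaic) effect.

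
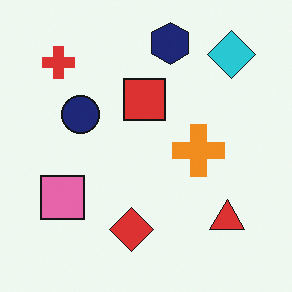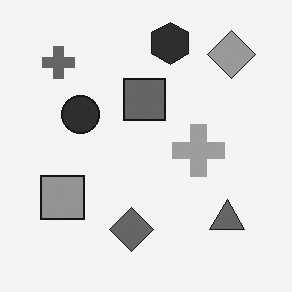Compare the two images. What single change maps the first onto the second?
Converted to grayscale.

All color is removed — every shape is now a shade of grey.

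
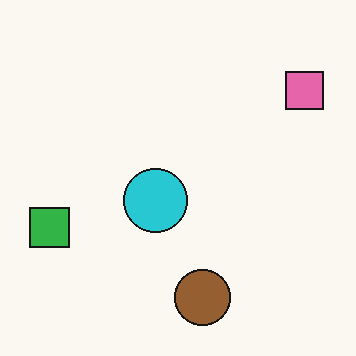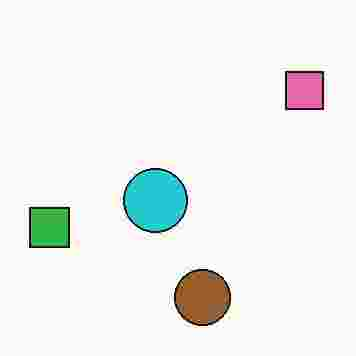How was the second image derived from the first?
The transformation is: heavily JPEG-compressed with obvious blocking artifacts.

Blocky 8×8 compression artifacts appear around shape edges and the flat background shows ringing — characteristic JPEG degradation.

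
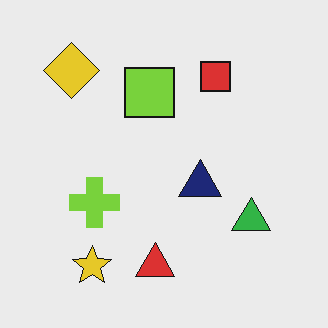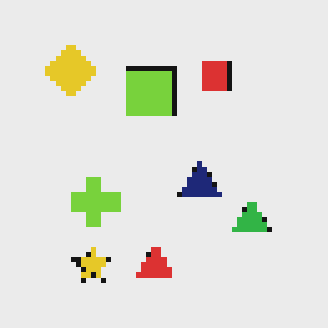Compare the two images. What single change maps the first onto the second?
The transformation is: mildly pixelated.

Shapes are reduced to large square blocks; fine edges and outlines are lost — a downscale-then-upscale (mosaic) effect.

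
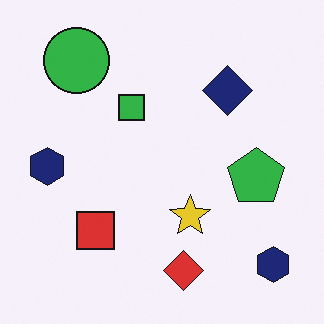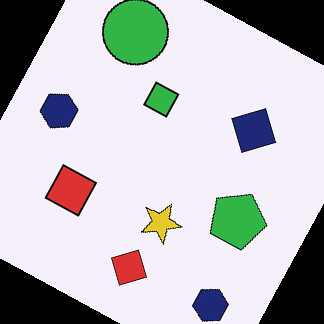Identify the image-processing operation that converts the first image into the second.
The second image is the first rotated clockwise by a clearly visible amount.

Every shape is tilted by the same angle and the image corners show triangular fill wedges — a whole-image rotation by a non-right angle.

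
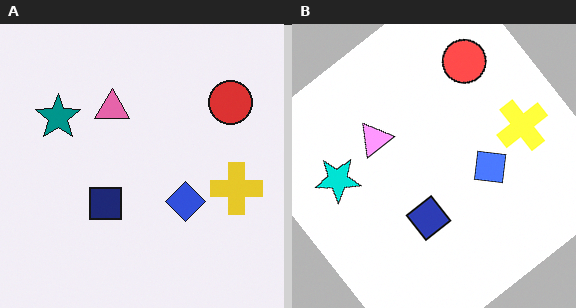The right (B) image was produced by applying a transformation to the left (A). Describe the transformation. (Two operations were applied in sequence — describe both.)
This is the original image substantially brightened, then rotated counter-clockwise by a large amount — several tens of degrees.

Every pixel — background and shapes alike — is uniformly brightened. Every shape is tilted by the same angle and the image corners show triangular fill wedges — a whole-image rotation by a non-right angle.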